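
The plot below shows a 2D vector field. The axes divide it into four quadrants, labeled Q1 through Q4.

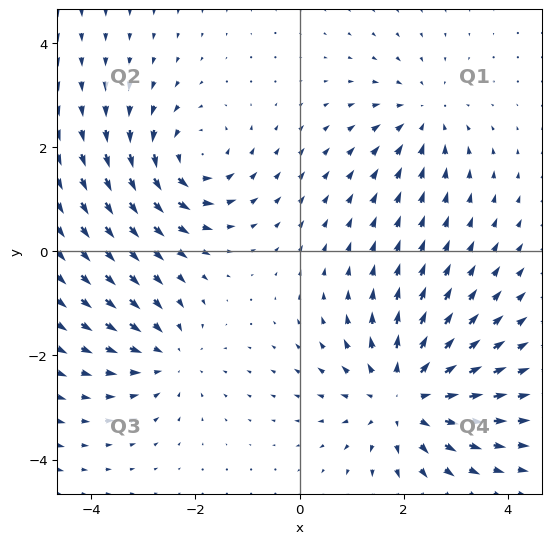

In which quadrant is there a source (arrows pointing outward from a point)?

Q4

The source sits at approximately (2.0, -2.8), which lies in quadrant Q4. The divergence there is about +4, positive as expected for a source.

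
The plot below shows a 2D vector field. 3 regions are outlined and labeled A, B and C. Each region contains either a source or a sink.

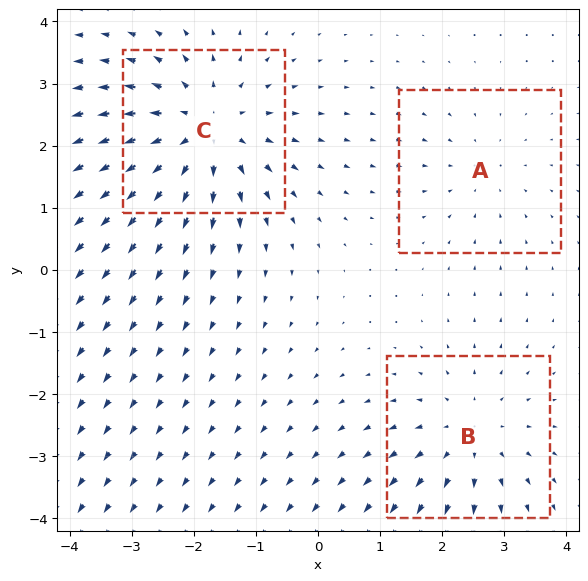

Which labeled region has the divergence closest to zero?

A

Divergence at each region's feature centre — A: about -2, B: about +3, C: about +4. Region A is closest to zero.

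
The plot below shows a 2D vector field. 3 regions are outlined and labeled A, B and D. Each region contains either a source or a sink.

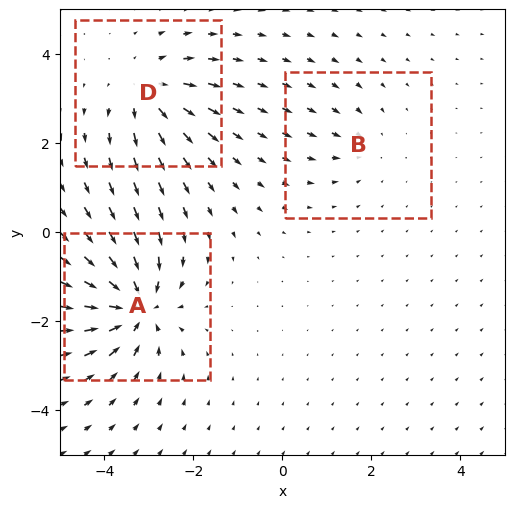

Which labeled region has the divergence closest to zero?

Divergence at each region's feature centre — A: about -6, B: about -2, D: about +4. Region B is closest to zero.

B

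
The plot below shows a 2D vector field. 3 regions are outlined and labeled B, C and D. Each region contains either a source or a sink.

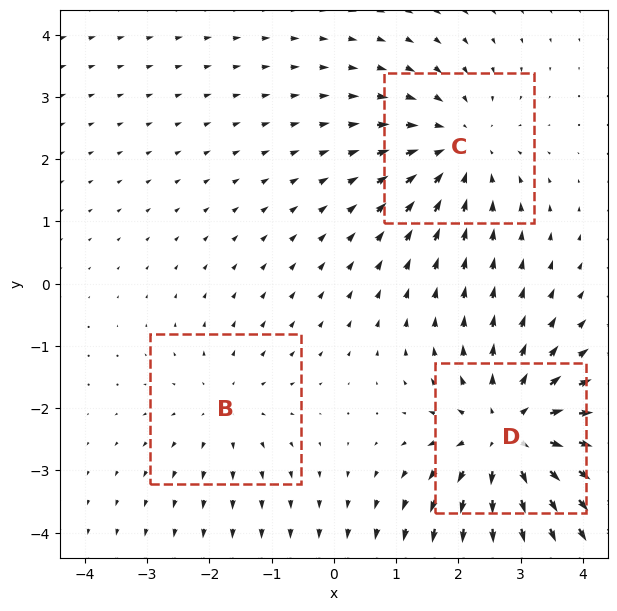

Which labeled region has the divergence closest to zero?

Divergence at each region's feature centre — B: about +2, C: about -3, D: about +4. Region B is closest to zero.

B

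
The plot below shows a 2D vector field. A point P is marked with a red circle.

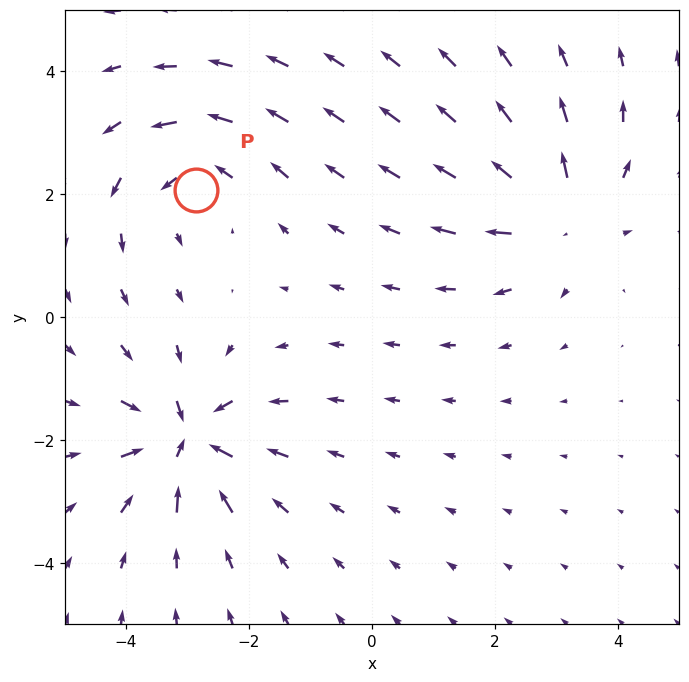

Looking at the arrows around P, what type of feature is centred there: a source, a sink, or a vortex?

At P (-2.9, 2.1) the arrows circulate counterclockwise. Divergence ≈0, curl about +2 — near-zero divergence with nonzero curl is a vortex.

vortex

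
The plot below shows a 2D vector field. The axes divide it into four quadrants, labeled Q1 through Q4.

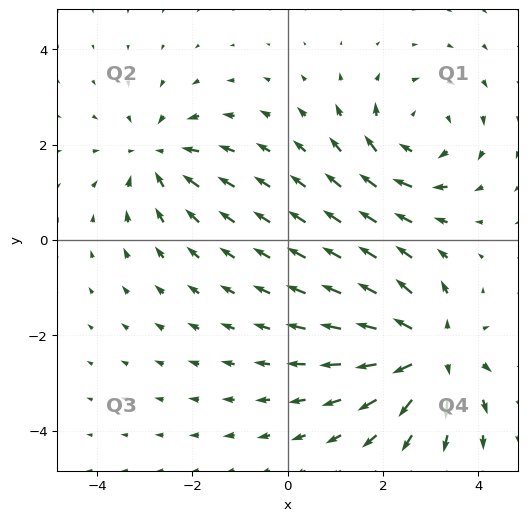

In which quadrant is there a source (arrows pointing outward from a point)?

Q4

The source sits at approximately (3.0, -2.3), which lies in quadrant Q4. The divergence there is about +4, positive as expected for a source.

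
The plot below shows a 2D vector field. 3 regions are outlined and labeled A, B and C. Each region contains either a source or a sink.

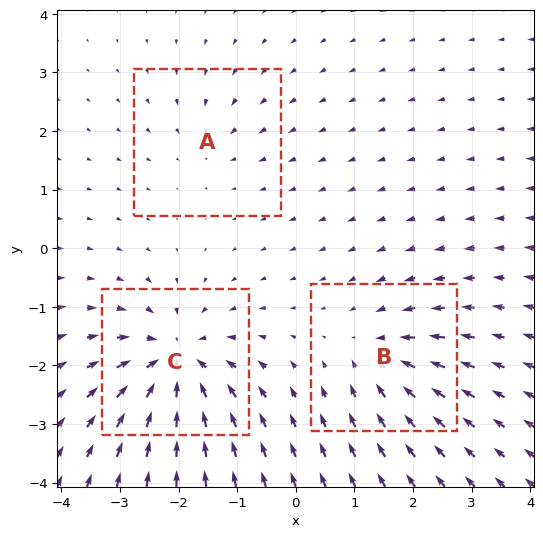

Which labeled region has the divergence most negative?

C

Divergence at each region's feature centre — A: about -2, B: about -4, C: about -6. Region C is most negative.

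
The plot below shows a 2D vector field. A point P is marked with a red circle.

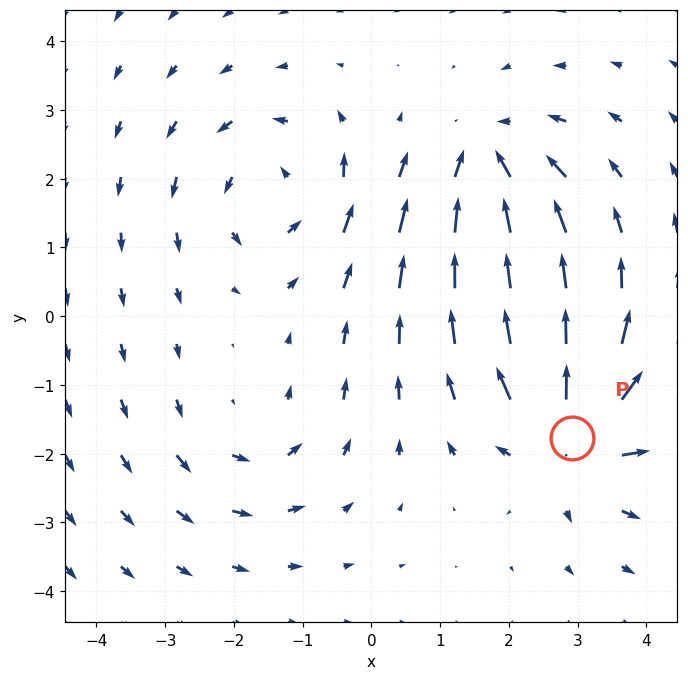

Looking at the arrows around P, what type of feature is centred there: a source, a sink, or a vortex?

source

At P (2.9, -1.8) the arrows spread outward. Divergence about +6, curl ≈0 — positive divergence with near-zero curl is a source.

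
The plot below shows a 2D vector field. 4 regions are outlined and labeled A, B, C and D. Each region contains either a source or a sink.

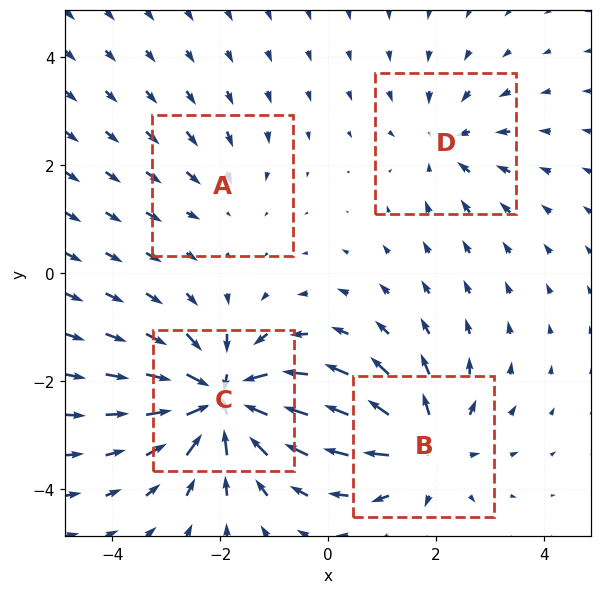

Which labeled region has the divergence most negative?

C

Divergence at each region's feature centre — A: about -2, B: about +6, C: about -8, D: about -4. Region C is most negative.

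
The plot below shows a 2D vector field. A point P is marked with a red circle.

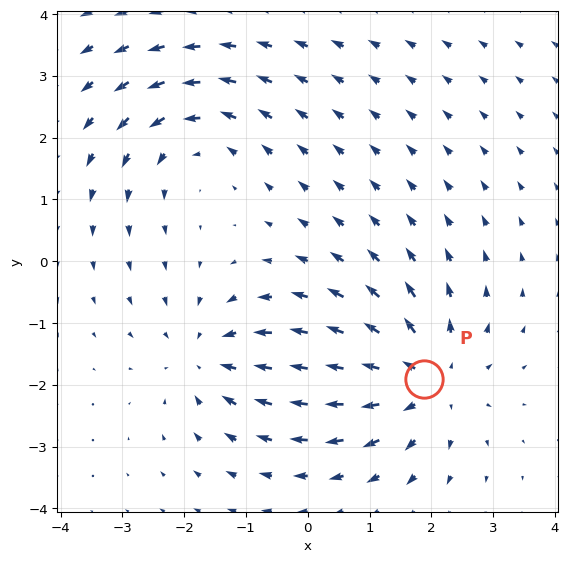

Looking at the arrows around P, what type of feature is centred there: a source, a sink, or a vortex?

At P (1.9, -1.9) the arrows spread outward. Divergence about +4, curl ≈0 — positive divergence with near-zero curl is a source.

source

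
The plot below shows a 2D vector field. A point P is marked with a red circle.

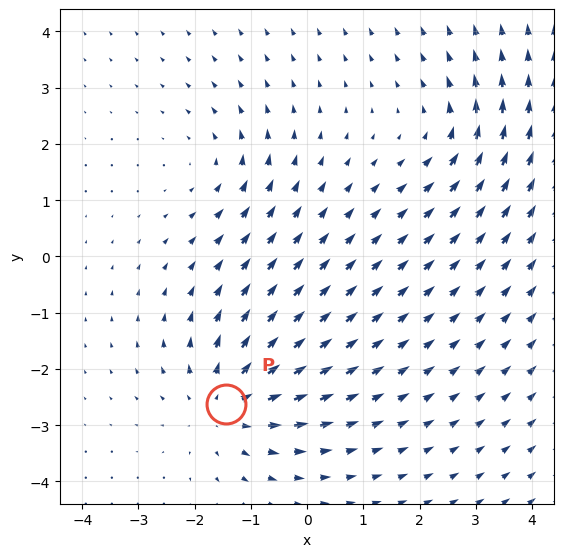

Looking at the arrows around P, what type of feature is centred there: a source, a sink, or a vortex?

source

At P (-1.4, -2.6) the arrows spread outward. Divergence about +4, curl ≈0 — positive divergence with near-zero curl is a source.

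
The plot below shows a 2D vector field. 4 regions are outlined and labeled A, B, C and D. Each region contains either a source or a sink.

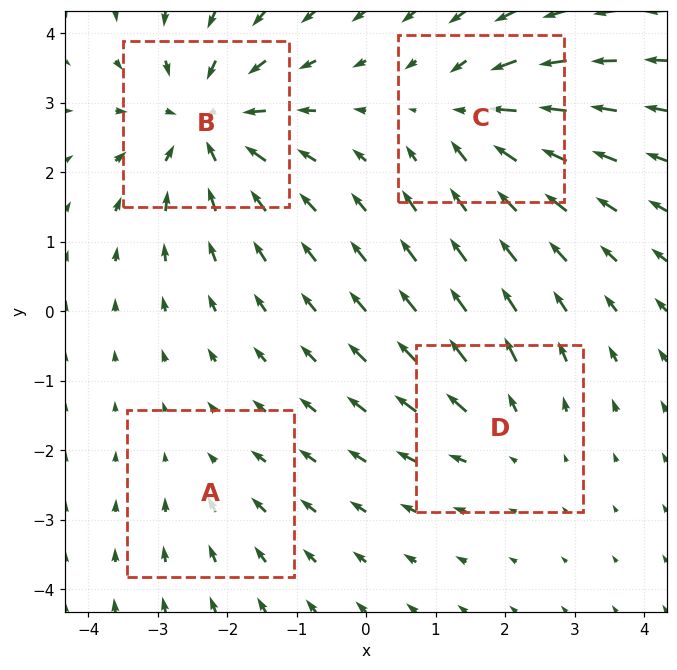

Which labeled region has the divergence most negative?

B

Divergence at each region's feature centre — A: about -2, B: about -6, C: about -5, D: about +3. Region B is most negative.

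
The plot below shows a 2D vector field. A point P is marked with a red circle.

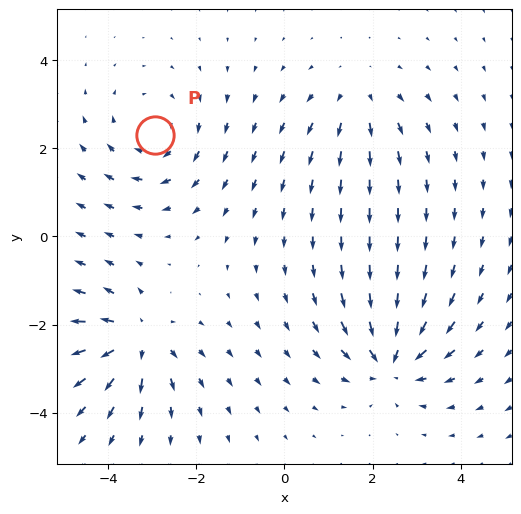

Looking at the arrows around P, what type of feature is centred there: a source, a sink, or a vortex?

vortex

At P (-2.9, 2.3) the arrows circulate clockwise. Divergence ≈0, curl about -4 — near-zero divergence with nonzero curl is a vortex.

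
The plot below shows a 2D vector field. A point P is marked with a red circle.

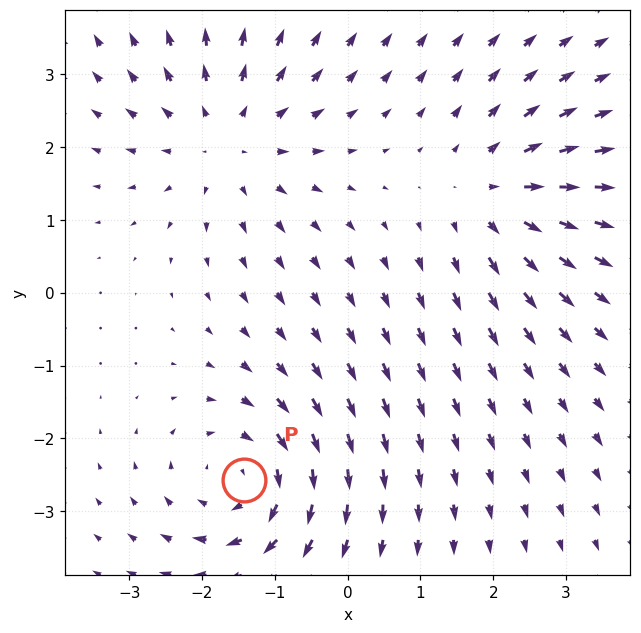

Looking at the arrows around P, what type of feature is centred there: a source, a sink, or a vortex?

At P (-1.4, -2.6) the arrows circulate clockwise. Divergence ≈0, curl about -5 — near-zero divergence with nonzero curl is a vortex.

vortex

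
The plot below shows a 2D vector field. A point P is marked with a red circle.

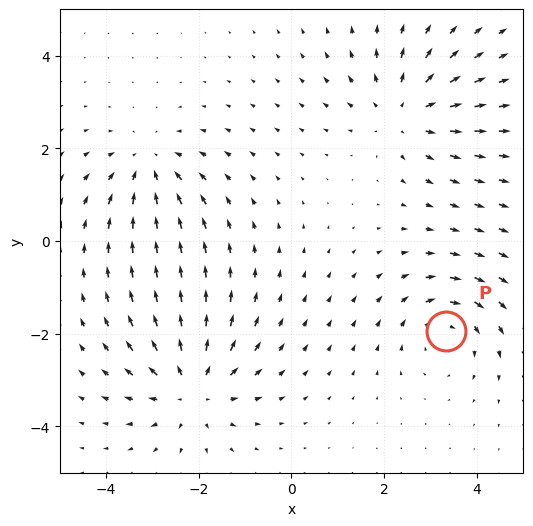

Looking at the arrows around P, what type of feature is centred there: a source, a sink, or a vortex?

At P (3.3, -1.9) the arrows circulate clockwise. Divergence ≈0, curl about -4 — near-zero divergence with nonzero curl is a vortex.

vortex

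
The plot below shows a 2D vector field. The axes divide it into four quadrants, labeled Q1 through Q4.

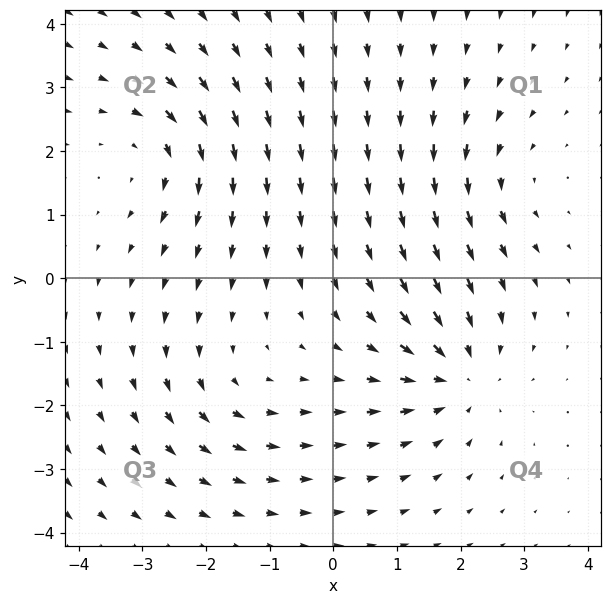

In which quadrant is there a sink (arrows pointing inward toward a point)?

The sink sits at approximately (2.0, -1.5), which lies in quadrant Q4. The divergence there is about -5, negative as expected for a sink.

Q4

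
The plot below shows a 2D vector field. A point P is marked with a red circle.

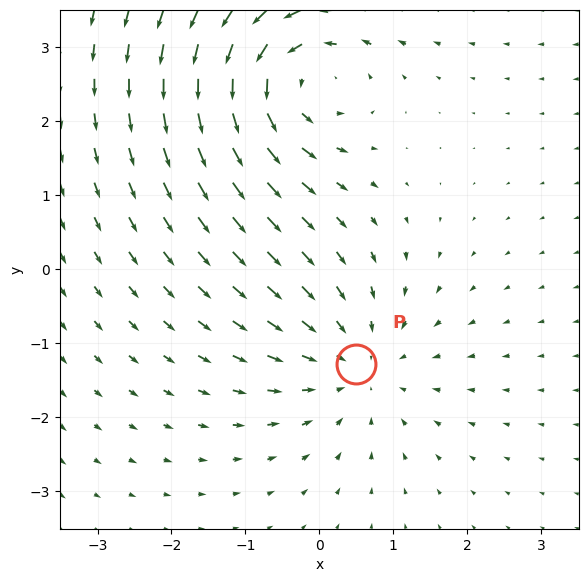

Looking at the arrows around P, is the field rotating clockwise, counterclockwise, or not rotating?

Near P at (0.5, -1.3) the arrows show no circulation. The curl there is ≈0.

not rotating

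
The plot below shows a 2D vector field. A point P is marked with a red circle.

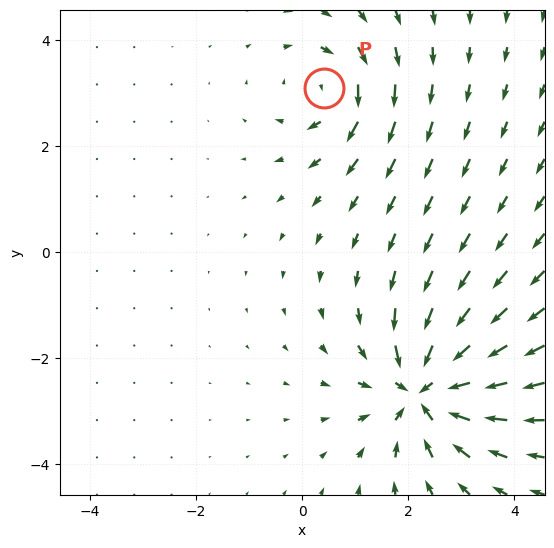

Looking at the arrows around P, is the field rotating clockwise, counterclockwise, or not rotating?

clockwise

Near P at (0.4, 3.1) the arrows circulate clockwise. The curl (z-component) there is about -4; negative curl means clockwise rotation.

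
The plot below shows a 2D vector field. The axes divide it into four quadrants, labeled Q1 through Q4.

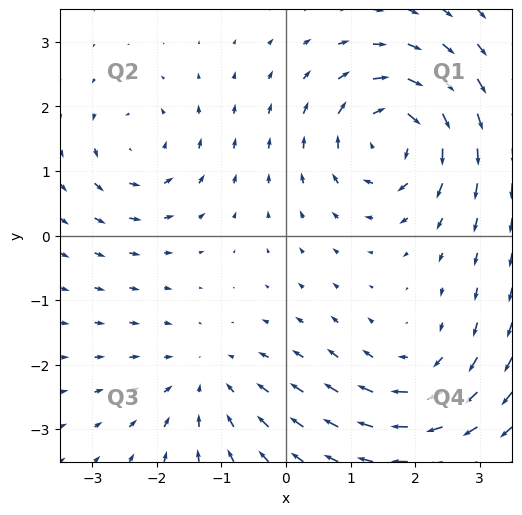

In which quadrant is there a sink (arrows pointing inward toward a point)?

Q3

The sink sits at approximately (-1.2, -2.2), which lies in quadrant Q3. The divergence there is about -3, negative as expected for a sink.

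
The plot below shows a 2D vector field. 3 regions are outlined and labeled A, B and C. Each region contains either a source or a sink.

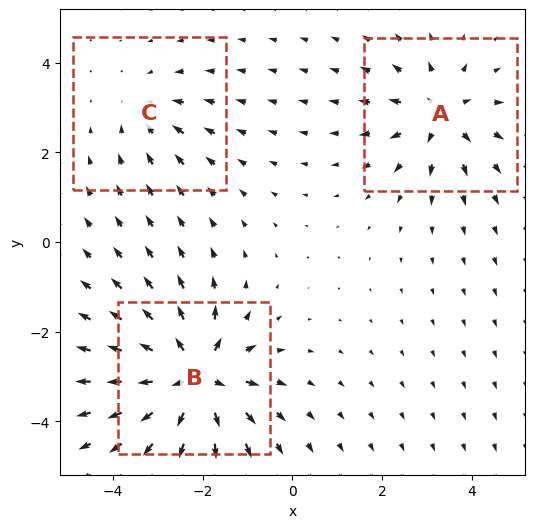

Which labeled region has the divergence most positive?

B

Divergence at each region's feature centre — A: about +4, B: about +6, C: about -2. Region B is most positive.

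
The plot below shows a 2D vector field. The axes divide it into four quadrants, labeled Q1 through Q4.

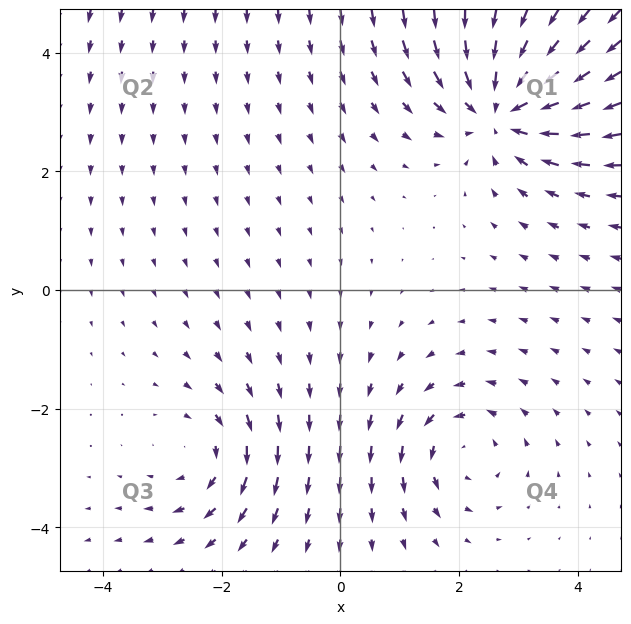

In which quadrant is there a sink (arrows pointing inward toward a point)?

The sink sits at approximately (2.7, 3.1), which lies in quadrant Q1. The divergence there is about -5, negative as expected for a sink.

Q1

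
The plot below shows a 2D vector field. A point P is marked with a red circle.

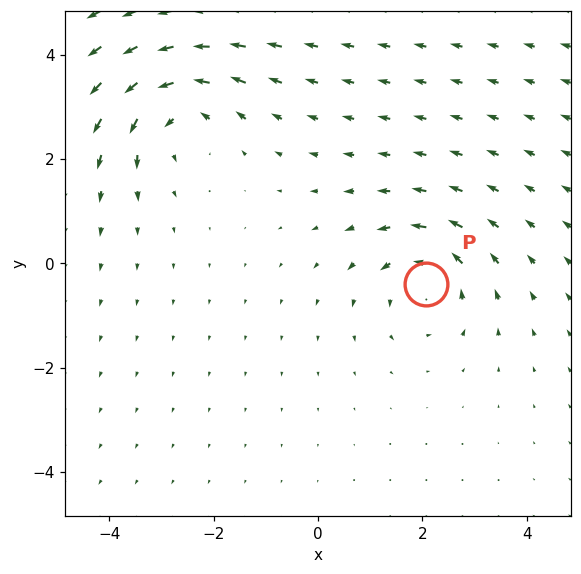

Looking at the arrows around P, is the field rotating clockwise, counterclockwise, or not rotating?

Near P at (2.1, -0.4) the arrows circulate counterclockwise. The curl (z-component) there is about +3; positive curl means counterclockwise rotation.

counterclockwise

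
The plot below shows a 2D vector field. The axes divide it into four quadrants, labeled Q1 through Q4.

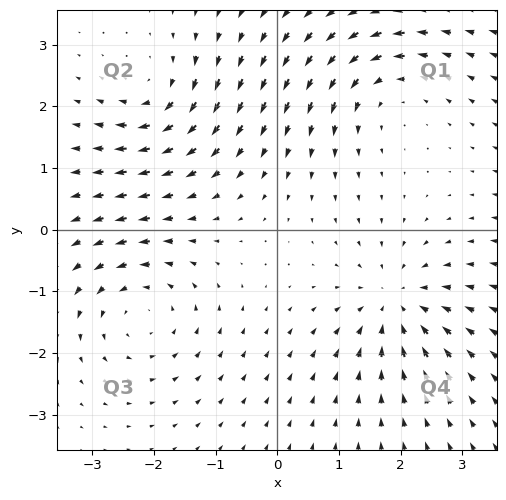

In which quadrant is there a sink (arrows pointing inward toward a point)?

Q4

The sink sits at approximately (1.9, -1.2), which lies in quadrant Q4. The divergence there is about -4, negative as expected for a sink.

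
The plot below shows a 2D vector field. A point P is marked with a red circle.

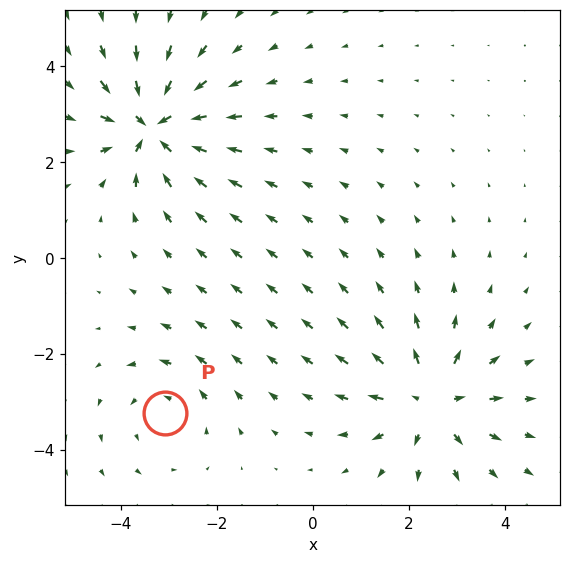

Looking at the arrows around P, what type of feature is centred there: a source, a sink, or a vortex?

vortex

At P (-3.1, -3.2) the arrows circulate counterclockwise. Divergence ≈0, curl about +2 — near-zero divergence with nonzero curl is a vortex.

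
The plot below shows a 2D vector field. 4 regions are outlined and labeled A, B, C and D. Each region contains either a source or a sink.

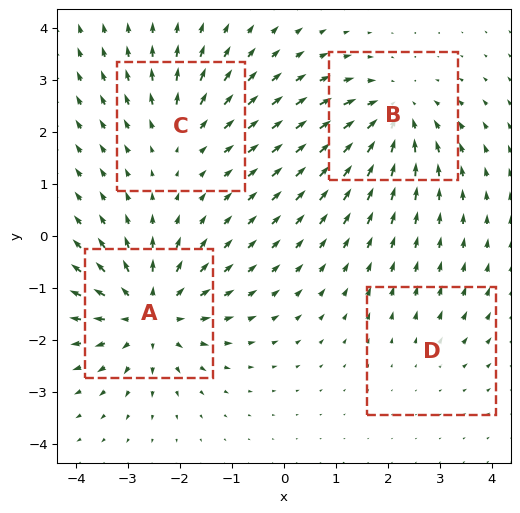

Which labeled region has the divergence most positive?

Divergence at each region's feature centre — A: about +6, B: about -5, C: about +3, D: about +2. Region A is most positive.

A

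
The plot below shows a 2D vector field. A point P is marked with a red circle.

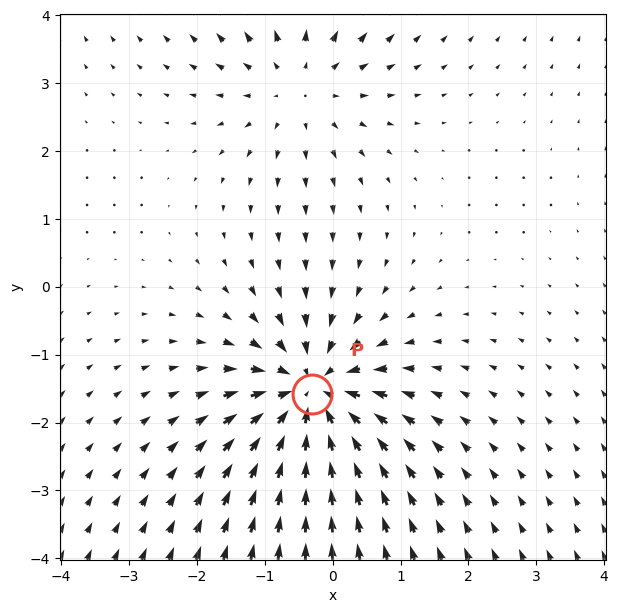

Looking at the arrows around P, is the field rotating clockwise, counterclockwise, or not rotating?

not rotating

Near P at (-0.3, -1.6) the arrows show no circulation. The curl there is ≈0.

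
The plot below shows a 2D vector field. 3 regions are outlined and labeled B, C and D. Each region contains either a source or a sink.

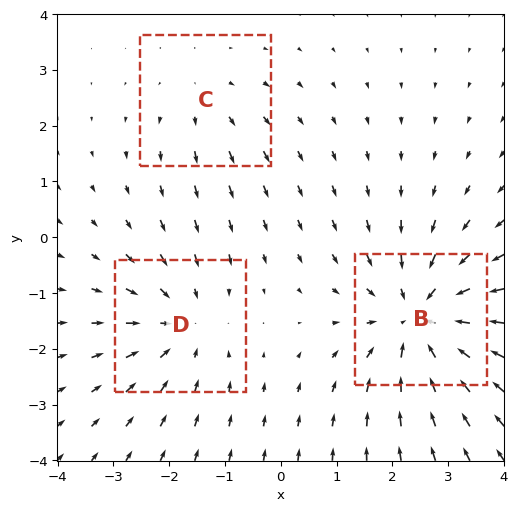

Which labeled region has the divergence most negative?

B

Divergence at each region's feature centre — B: about -4, C: about +2, D: about -3. Region B is most negative.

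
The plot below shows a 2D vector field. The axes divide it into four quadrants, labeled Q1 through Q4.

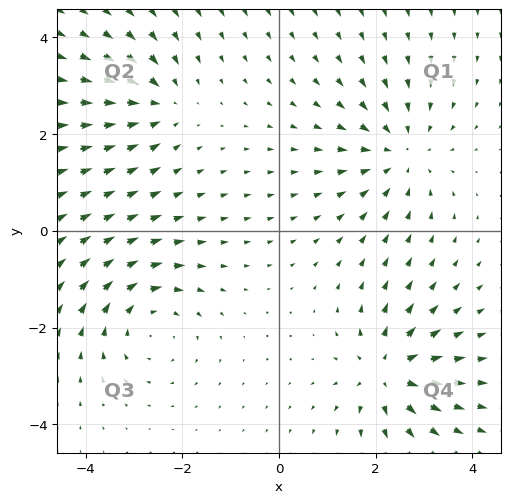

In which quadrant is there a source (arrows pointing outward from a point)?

Q4

The source sits at approximately (2.2, -2.9), which lies in quadrant Q4. The divergence there is about +6, positive as expected for a source.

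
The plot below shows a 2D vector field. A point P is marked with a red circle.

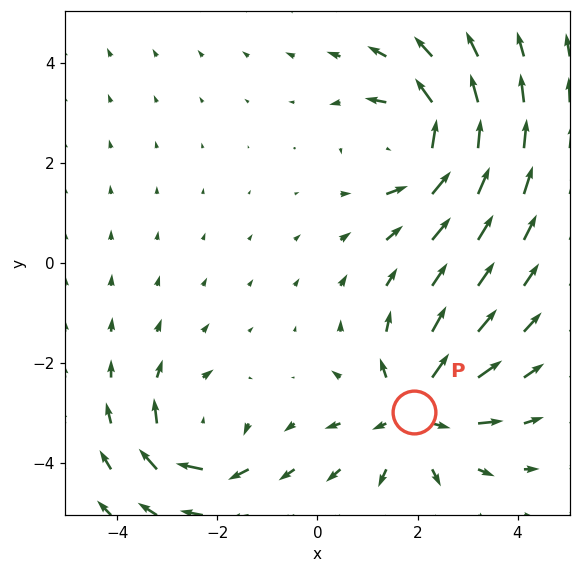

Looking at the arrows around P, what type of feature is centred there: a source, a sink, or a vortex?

source

At P (1.9, -3.0) the arrows spread outward. Divergence about +4, curl ≈0 — positive divergence with near-zero curl is a source.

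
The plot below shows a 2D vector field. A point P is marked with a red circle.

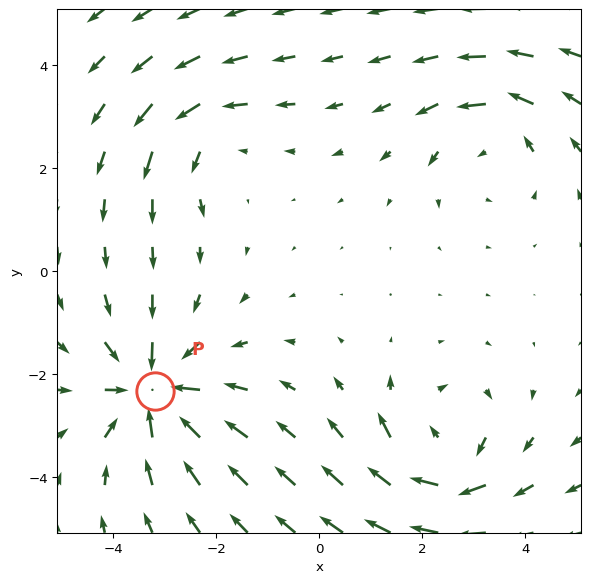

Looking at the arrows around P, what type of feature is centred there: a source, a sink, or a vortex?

At P (-3.2, -2.3) the arrows converge inward. Divergence about -5, curl ≈0 — negative divergence with near-zero curl is a sink.

sink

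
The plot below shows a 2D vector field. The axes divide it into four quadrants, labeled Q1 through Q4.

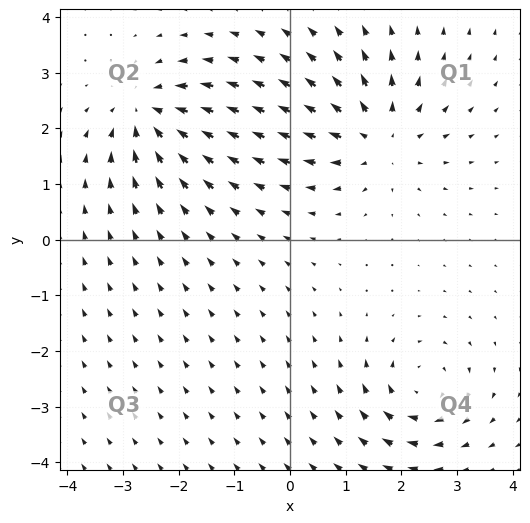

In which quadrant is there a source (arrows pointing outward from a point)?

The source sits at approximately (1.6, 1.8), which lies in quadrant Q1. The divergence there is about +5, positive as expected for a source.

Q1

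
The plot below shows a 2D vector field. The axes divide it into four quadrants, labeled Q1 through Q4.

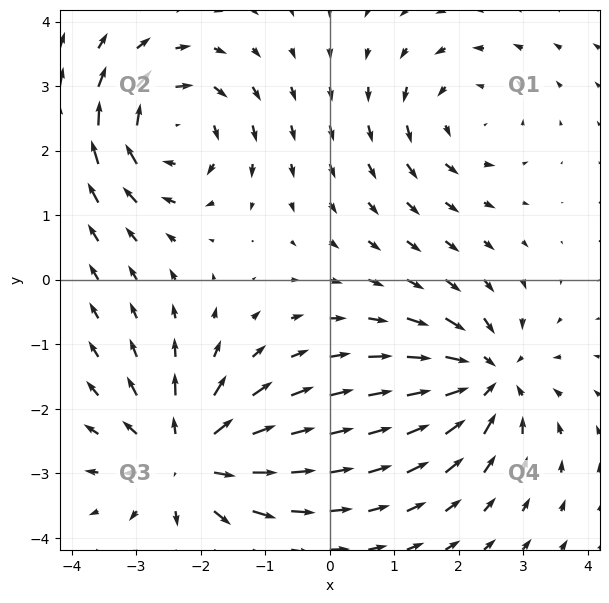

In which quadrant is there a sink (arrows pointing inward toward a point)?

The sink sits at approximately (2.4, -1.5), which lies in quadrant Q4. The divergence there is about -5, negative as expected for a sink.

Q4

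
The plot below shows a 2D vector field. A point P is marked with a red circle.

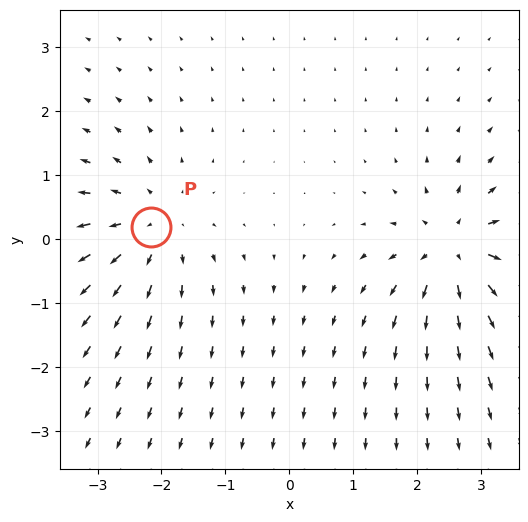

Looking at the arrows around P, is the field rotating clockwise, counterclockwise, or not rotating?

Near P at (-2.2, 0.2) the arrows show no circulation. The curl there is ≈0.

not rotating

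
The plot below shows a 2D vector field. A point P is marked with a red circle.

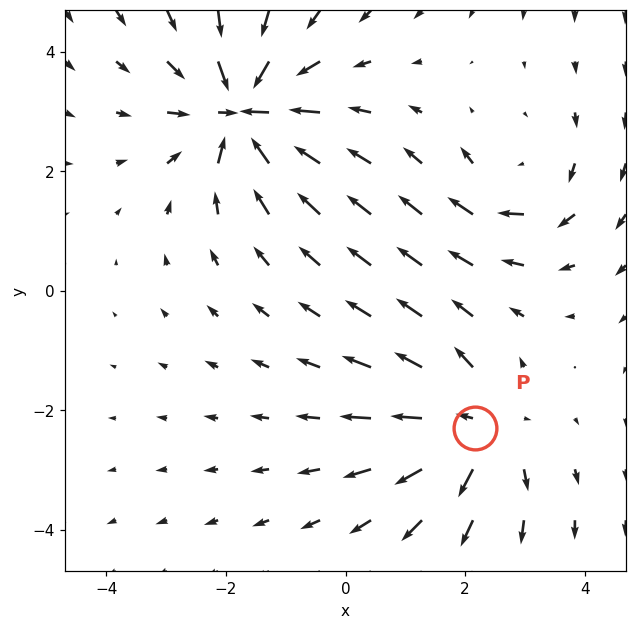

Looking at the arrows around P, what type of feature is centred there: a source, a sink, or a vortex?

source

At P (2.2, -2.3) the arrows spread outward. Divergence about +4, curl ≈0 — positive divergence with near-zero curl is a source.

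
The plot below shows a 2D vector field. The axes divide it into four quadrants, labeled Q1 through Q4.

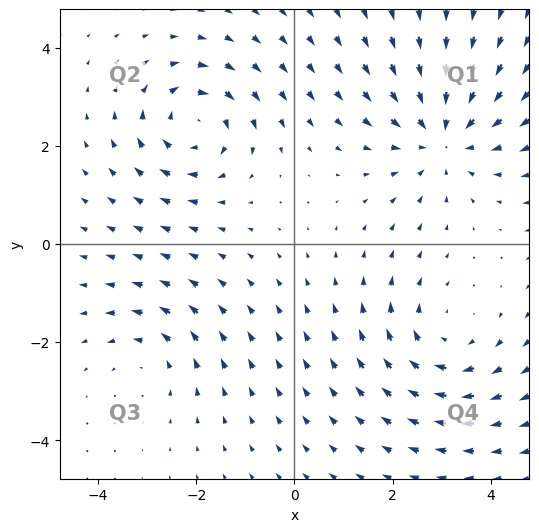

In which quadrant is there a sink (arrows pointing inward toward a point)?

Q1

The sink sits at approximately (3.0, 2.2), which lies in quadrant Q1. The divergence there is about -4, negative as expected for a sink.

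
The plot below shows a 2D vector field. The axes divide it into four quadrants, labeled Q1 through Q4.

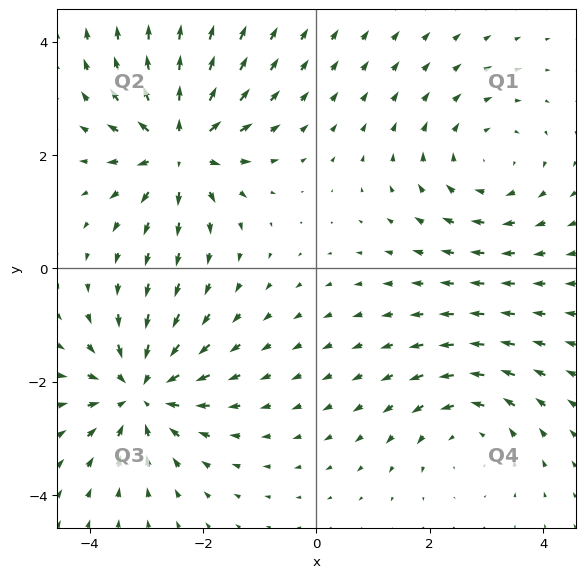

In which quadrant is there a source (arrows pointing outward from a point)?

The source sits at approximately (-2.4, 2.1), which lies in quadrant Q2. The divergence there is about +6, positive as expected for a source.

Q2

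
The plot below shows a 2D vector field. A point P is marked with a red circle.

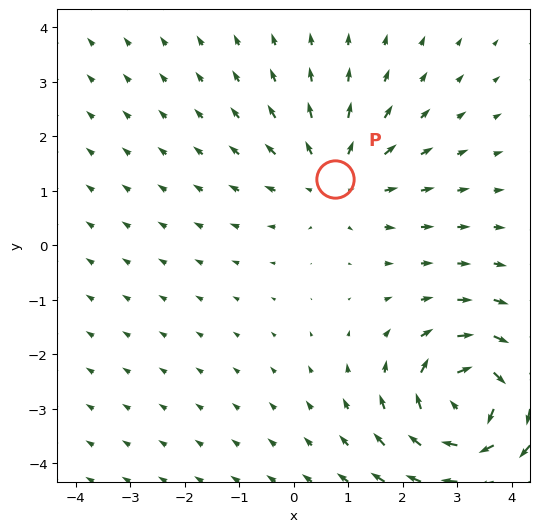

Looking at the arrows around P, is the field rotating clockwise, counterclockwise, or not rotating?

not rotating

Near P at (0.8, 1.2) the arrows show no circulation. The curl there is ≈0.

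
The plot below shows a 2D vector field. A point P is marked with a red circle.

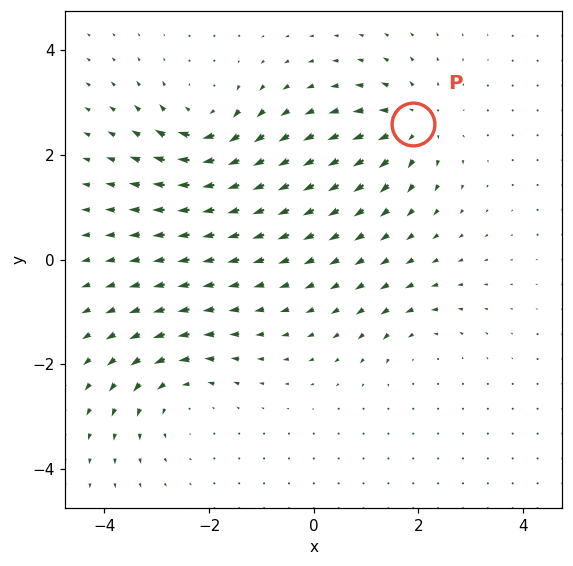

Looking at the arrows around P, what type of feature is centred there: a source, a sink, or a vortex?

source

At P (1.9, 2.6) the arrows spread outward. Divergence about +6, curl ≈0 — positive divergence with near-zero curl is a source.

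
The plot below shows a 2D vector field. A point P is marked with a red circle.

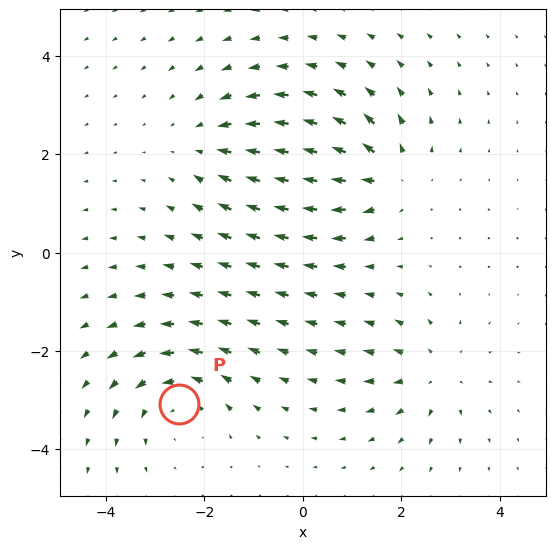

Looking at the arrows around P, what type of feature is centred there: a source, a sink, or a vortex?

vortex

At P (-2.5, -3.1) the arrows circulate counterclockwise. Divergence ≈0, curl about +4 — near-zero divergence with nonzero curl is a vortex.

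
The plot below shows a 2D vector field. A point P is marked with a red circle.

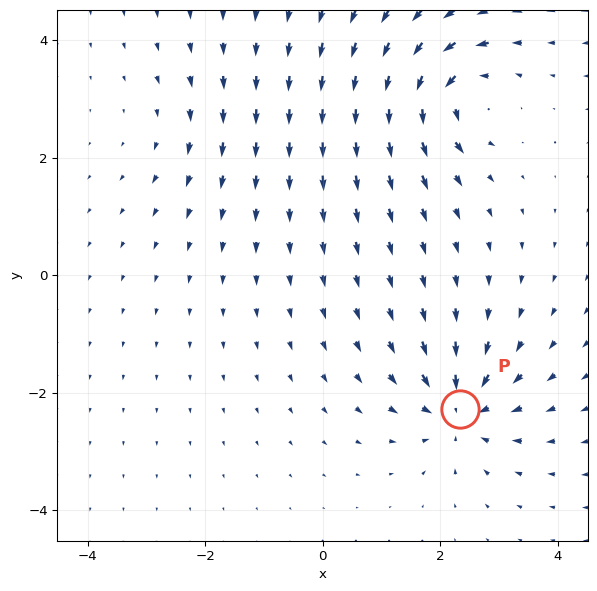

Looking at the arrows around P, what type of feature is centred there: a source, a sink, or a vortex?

sink

At P (2.3, -2.3) the arrows converge inward. Divergence about -7, curl ≈0 — negative divergence with near-zero curl is a sink.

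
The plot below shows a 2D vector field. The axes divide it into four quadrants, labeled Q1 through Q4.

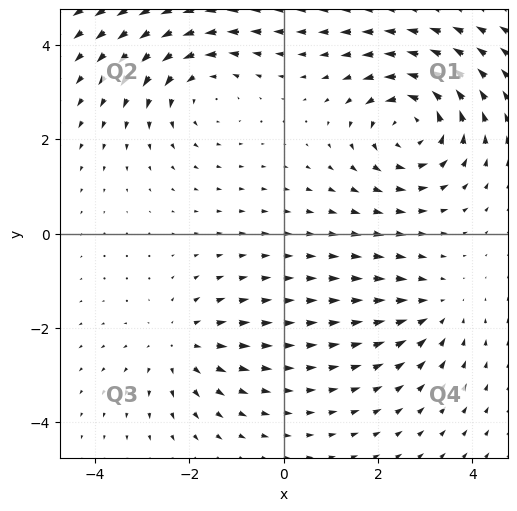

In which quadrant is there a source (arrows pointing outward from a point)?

The source sits at approximately (-2.2, -2.4), which lies in quadrant Q3. The divergence there is about +3, positive as expected for a source.

Q3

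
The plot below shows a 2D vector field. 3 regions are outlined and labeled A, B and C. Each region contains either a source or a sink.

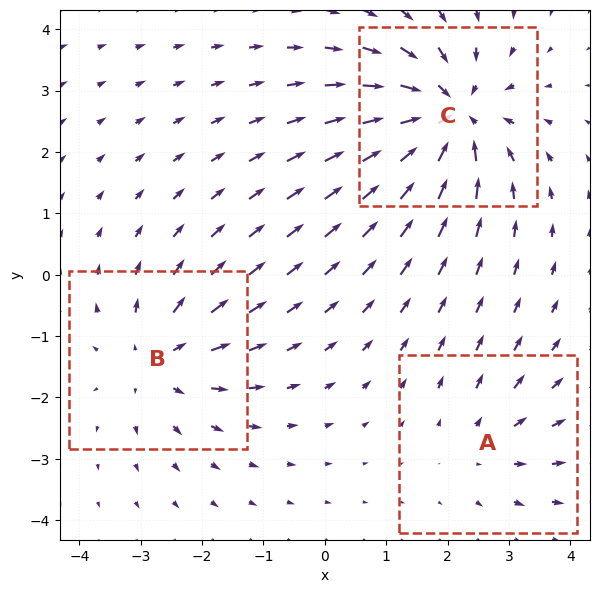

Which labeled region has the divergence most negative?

C

Divergence at each region's feature centre — A: about +2, B: about +3, C: about -5. Region C is most negative.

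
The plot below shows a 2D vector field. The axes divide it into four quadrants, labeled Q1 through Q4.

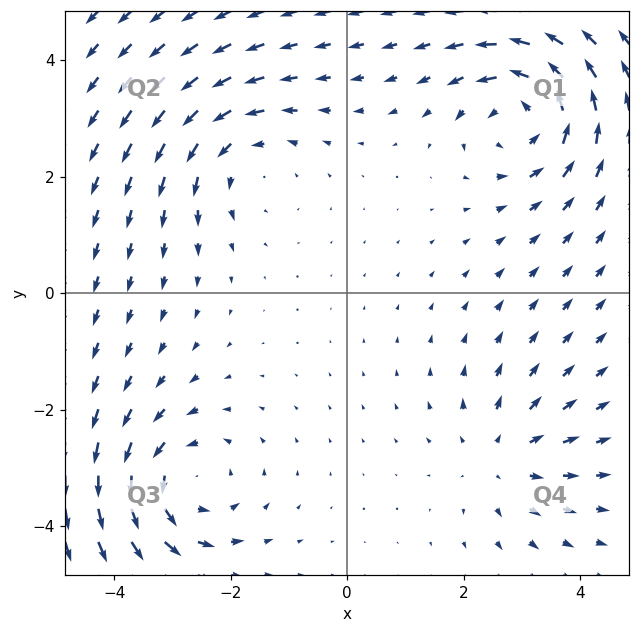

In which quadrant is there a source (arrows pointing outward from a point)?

The source sits at approximately (2.7, -2.8), which lies in quadrant Q4. The divergence there is about +3, positive as expected for a source.

Q4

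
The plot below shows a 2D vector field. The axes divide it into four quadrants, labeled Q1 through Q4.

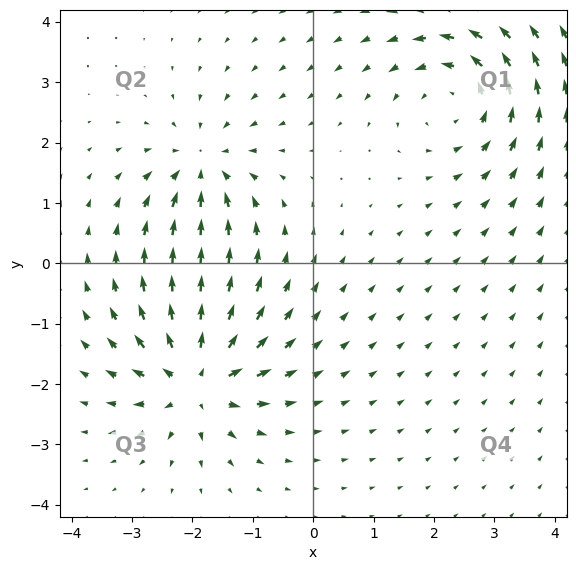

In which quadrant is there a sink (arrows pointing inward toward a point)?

Q2

The sink sits at approximately (-1.8, 1.6), which lies in quadrant Q2. The divergence there is about -5, negative as expected for a sink.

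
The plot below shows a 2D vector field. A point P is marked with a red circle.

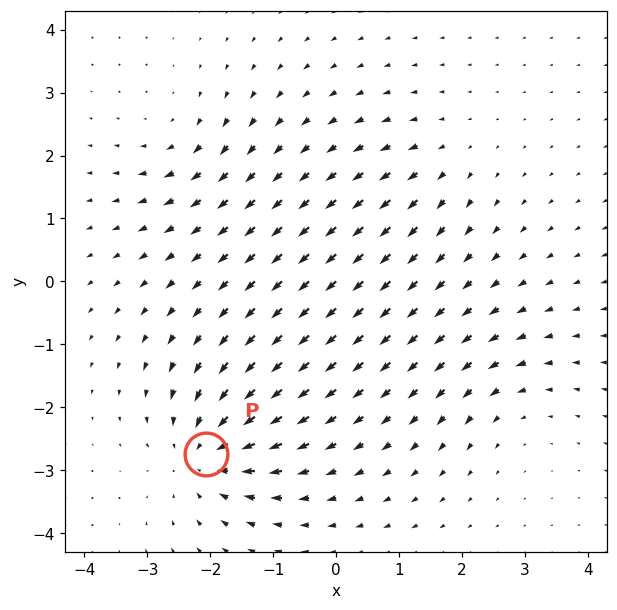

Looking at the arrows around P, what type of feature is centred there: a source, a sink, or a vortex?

sink

At P (-2.1, -2.7) the arrows converge inward. Divergence about -6, curl ≈0 — negative divergence with near-zero curl is a sink.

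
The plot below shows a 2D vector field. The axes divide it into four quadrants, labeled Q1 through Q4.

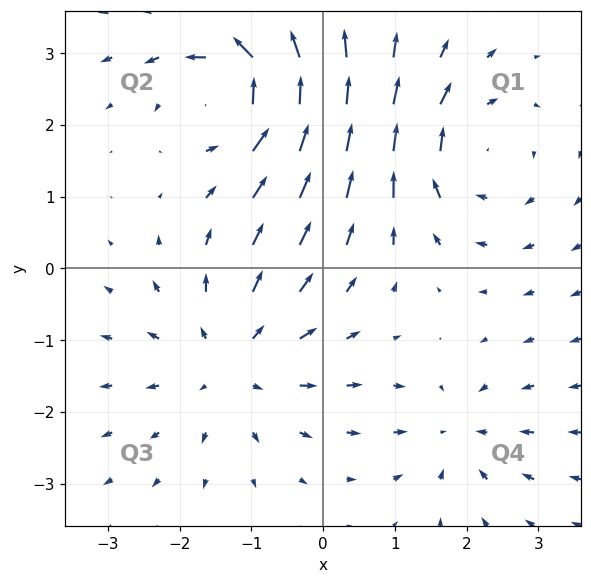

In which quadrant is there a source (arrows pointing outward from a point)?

The source sits at approximately (-1.3, -1.3), which lies in quadrant Q3. The divergence there is about +4, positive as expected for a source.

Q3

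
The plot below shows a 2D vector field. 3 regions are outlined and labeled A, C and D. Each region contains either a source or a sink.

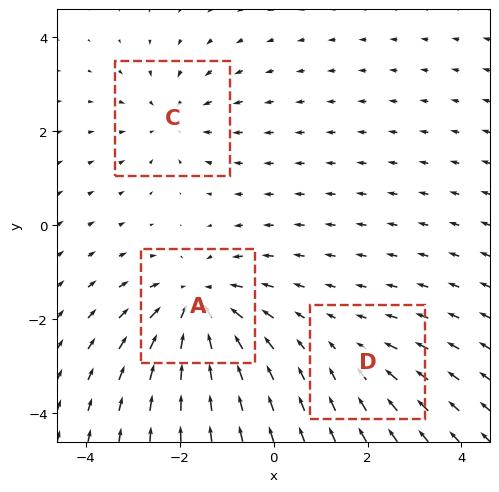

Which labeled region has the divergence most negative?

Divergence at each region's feature centre — A: about -5, C: about -3, D: about -2. Region A is most negative.

A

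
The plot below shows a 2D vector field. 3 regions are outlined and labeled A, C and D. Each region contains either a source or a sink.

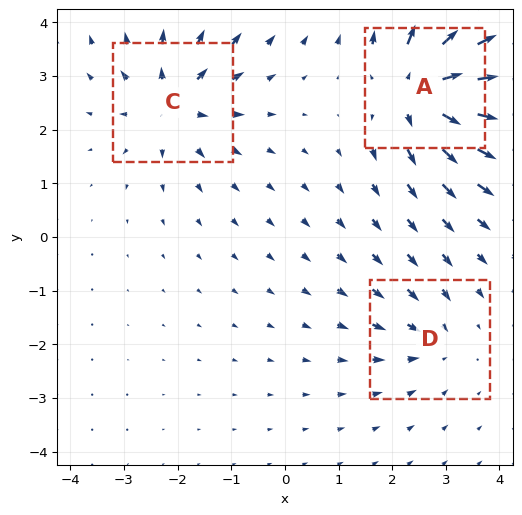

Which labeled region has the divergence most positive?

Divergence at each region's feature centre — A: about +6, C: about +4, D: about -2. Region A is most positive.

A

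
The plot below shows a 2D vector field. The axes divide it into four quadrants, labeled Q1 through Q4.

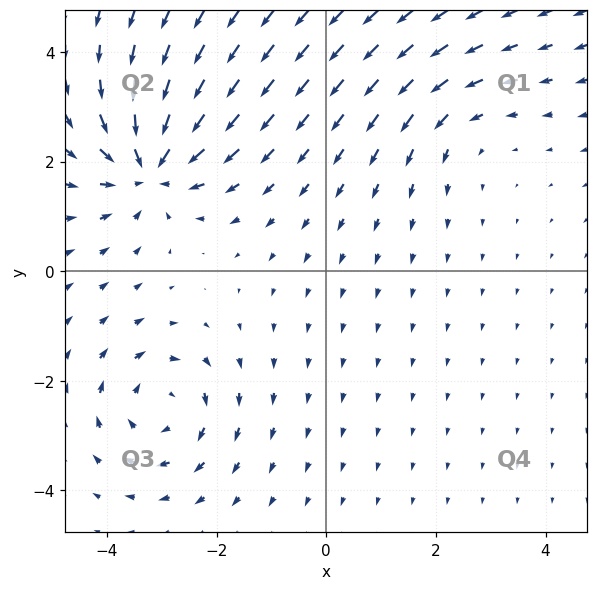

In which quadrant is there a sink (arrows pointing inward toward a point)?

Q2

The sink sits at approximately (-3.2, 1.9), which lies in quadrant Q2. The divergence there is about -6, negative as expected for a sink.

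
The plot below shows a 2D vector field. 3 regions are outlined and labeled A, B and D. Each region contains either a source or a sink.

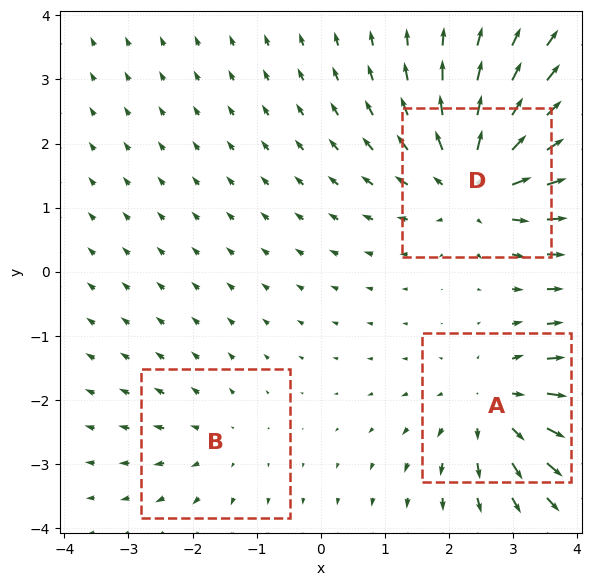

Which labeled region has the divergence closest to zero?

B

Divergence at each region's feature centre — A: about +3, B: about +2, D: about +5. Region B is closest to zero.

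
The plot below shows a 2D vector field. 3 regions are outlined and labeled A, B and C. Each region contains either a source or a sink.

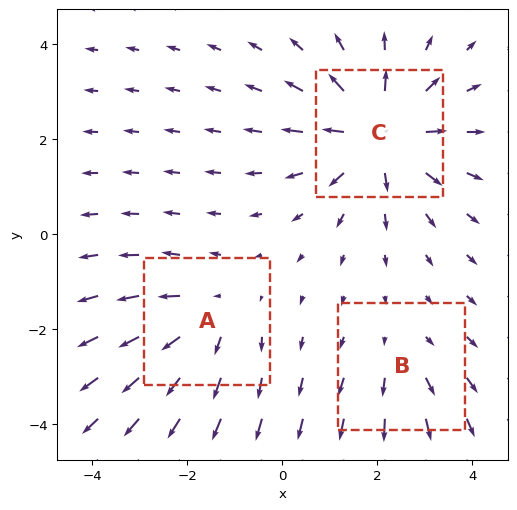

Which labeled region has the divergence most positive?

Divergence at each region's feature centre — A: about +3, B: about +2, C: about +4. Region C is most positive.

C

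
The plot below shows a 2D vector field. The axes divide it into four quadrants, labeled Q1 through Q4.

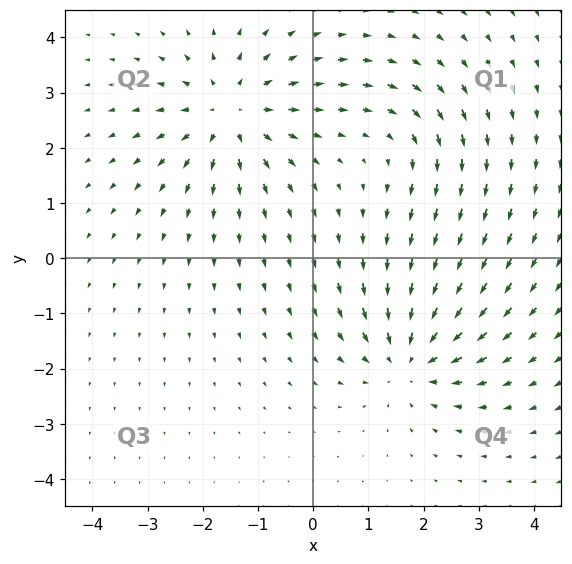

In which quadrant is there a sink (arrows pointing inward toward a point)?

Q4

The sink sits at approximately (1.8, -1.8), which lies in quadrant Q4. The divergence there is about -4, negative as expected for a sink.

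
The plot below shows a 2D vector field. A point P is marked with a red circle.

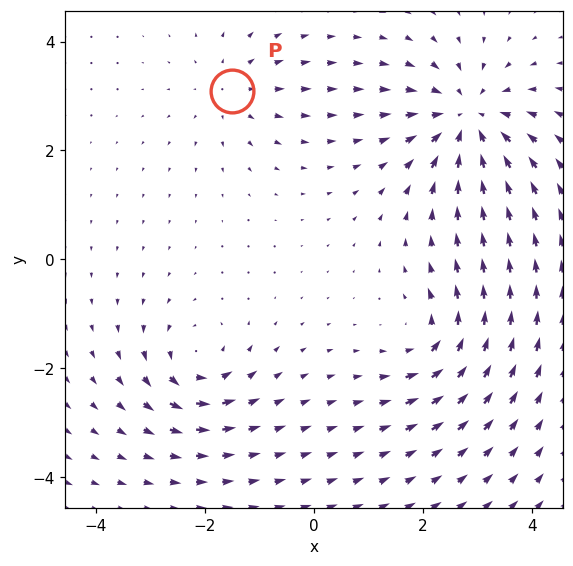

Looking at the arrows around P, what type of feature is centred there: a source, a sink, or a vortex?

source

At P (-1.5, 3.1) the arrows spread outward. Divergence about +3, curl ≈0 — positive divergence with near-zero curl is a source.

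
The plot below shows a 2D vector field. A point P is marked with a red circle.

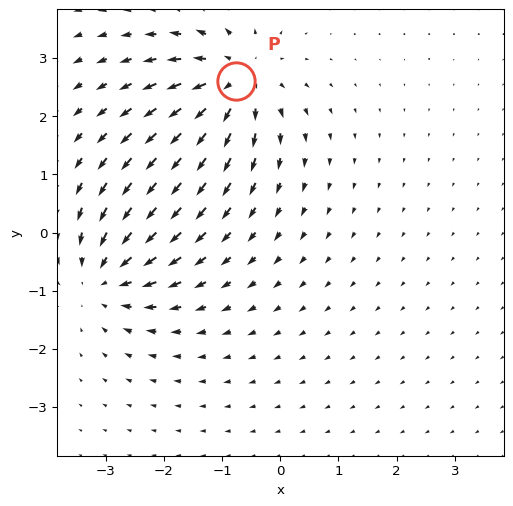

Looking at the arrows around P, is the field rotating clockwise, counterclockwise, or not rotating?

Near P at (-0.8, 2.6) the arrows show no circulation. The curl there is ≈0.

not rotating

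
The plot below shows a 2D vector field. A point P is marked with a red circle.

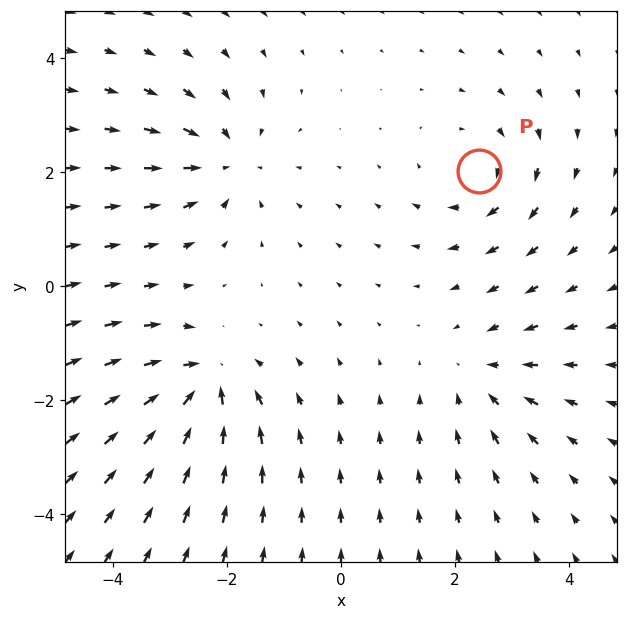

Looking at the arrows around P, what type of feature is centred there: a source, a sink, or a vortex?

vortex

At P (2.4, 2.0) the arrows circulate clockwise. Divergence ≈0, curl about -4 — near-zero divergence with nonzero curl is a vortex.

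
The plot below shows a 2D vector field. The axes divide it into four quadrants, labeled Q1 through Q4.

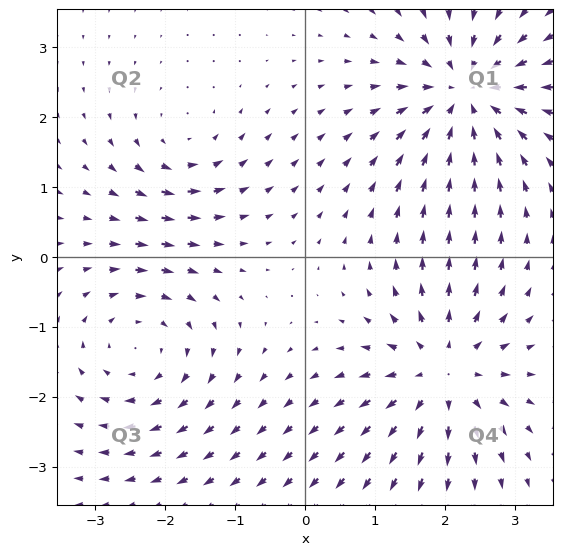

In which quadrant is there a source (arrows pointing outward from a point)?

Q4

The source sits at approximately (2.0, -1.6), which lies in quadrant Q4. The divergence there is about +5, positive as expected for a source.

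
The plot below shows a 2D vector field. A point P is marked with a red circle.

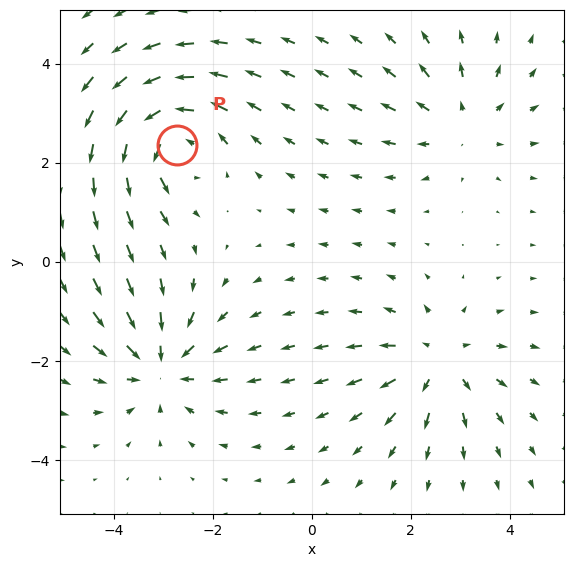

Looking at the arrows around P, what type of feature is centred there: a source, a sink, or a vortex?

vortex

At P (-2.7, 2.4) the arrows circulate counterclockwise. Divergence ≈0, curl about +6 — near-zero divergence with nonzero curl is a vortex.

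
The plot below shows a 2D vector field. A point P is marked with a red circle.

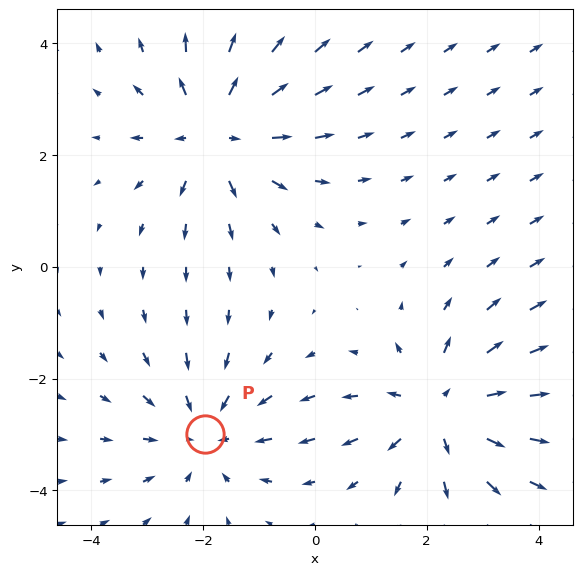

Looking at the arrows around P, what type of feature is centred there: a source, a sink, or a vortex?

sink

At P (-2.0, -3.0) the arrows converge inward. Divergence about -3, curl ≈0 — negative divergence with near-zero curl is a sink.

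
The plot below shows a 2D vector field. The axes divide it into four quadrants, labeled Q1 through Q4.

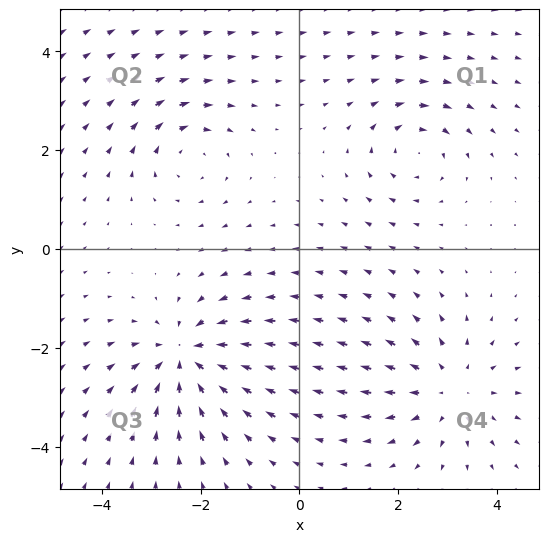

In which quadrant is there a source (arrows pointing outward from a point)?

The source sits at approximately (3.1, -2.9), which lies in quadrant Q4. The divergence there is about +4, positive as expected for a source.

Q4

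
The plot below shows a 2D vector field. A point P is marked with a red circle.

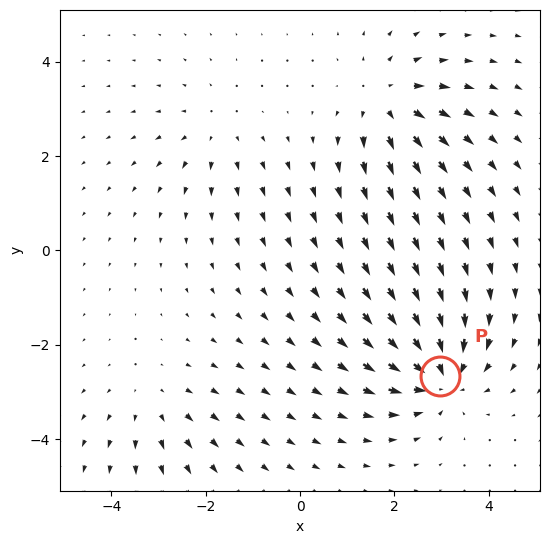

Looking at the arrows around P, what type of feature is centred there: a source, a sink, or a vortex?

At P (3.0, -2.7) the arrows converge inward. Divergence about -6, curl ≈0 — negative divergence with near-zero curl is a sink.

sink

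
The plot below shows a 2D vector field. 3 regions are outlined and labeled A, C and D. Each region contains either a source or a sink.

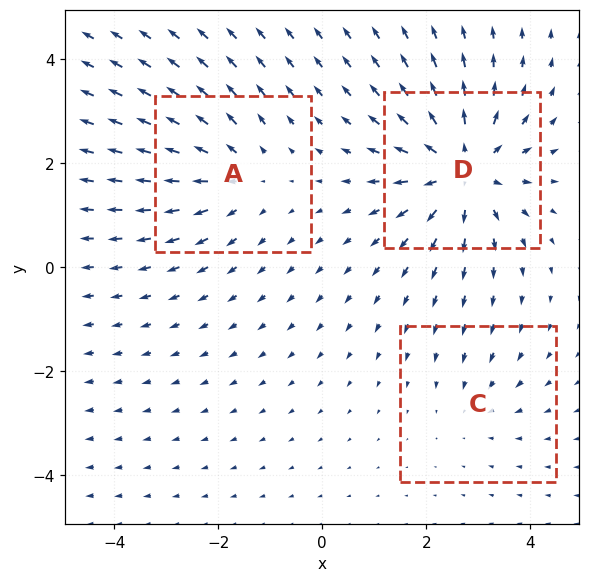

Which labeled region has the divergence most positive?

Divergence at each region's feature centre — A: about +3, C: about -2, D: about +5. Region D is most positive.

D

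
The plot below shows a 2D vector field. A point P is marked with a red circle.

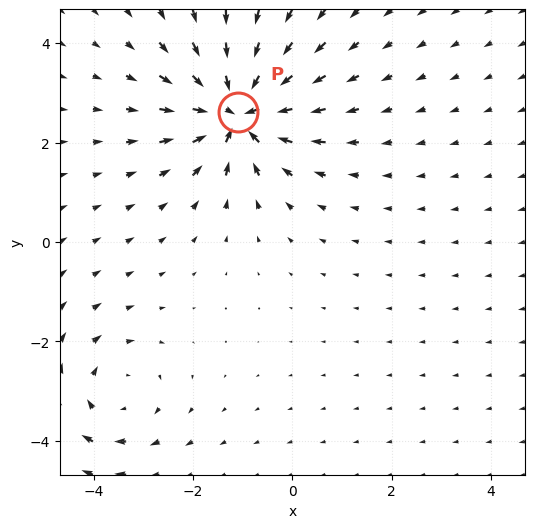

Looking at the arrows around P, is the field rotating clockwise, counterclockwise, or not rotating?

not rotating

Near P at (-1.1, 2.6) the arrows show no circulation. The curl there is ≈0.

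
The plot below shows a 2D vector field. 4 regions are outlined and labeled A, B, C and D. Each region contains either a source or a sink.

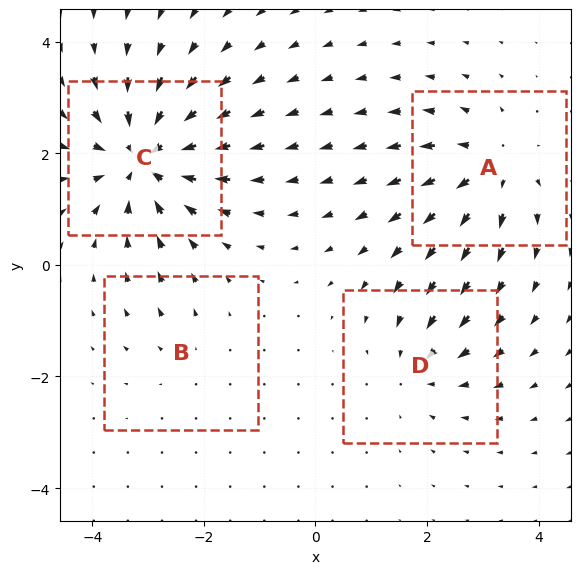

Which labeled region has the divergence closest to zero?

B

Divergence at each region's feature centre — A: about +5, B: about +2, C: about -7, D: about -4. Region B is closest to zero.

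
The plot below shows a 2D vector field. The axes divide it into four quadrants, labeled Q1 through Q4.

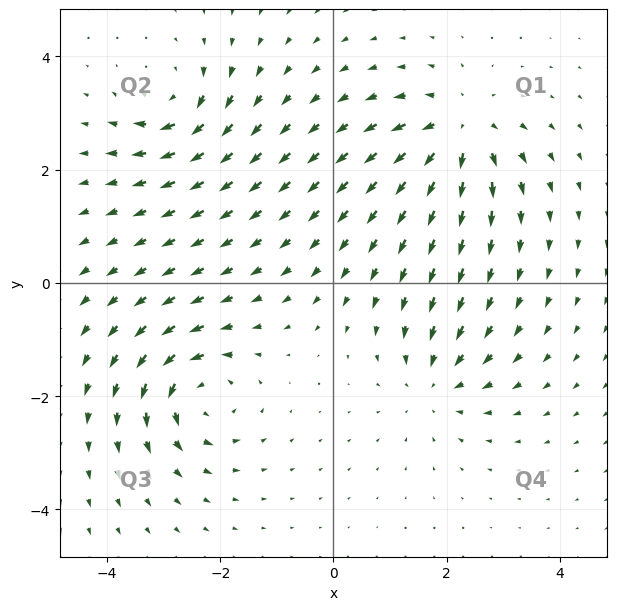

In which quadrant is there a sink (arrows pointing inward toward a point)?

The sink sits at approximately (1.8, -1.8), which lies in quadrant Q4. The divergence there is about -3, negative as expected for a sink.

Q4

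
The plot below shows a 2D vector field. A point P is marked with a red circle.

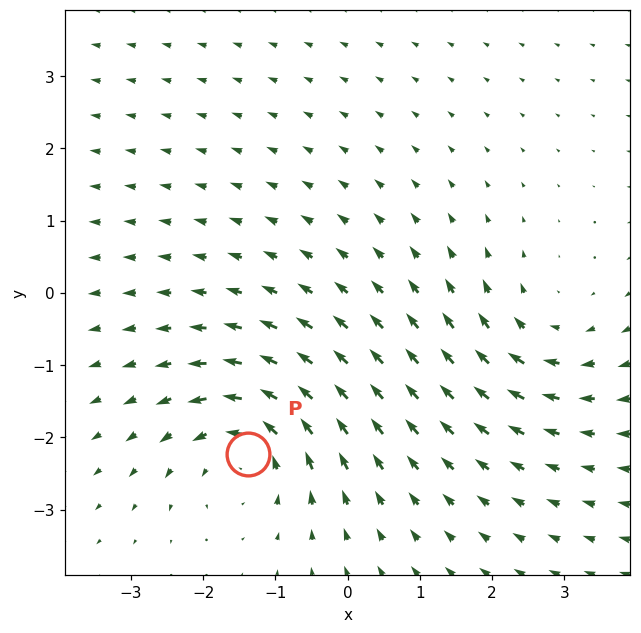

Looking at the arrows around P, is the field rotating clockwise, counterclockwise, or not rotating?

counterclockwise

Near P at (-1.4, -2.2) the arrows circulate counterclockwise. The curl (z-component) there is about +4; positive curl means counterclockwise rotation.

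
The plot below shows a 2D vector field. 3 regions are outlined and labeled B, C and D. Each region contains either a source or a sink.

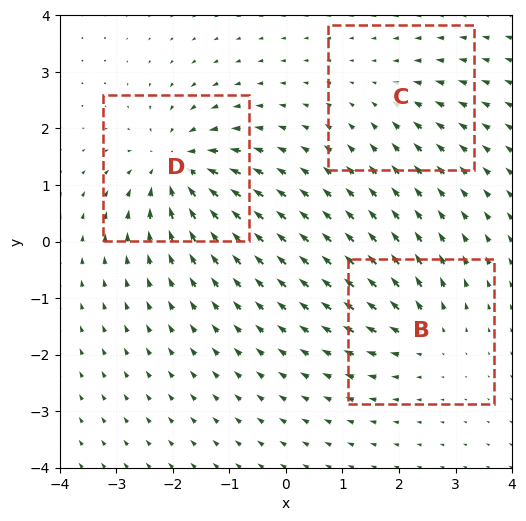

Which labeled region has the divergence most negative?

Divergence at each region's feature centre — B: about +3, C: about -2, D: about -6. Region D is most negative.

D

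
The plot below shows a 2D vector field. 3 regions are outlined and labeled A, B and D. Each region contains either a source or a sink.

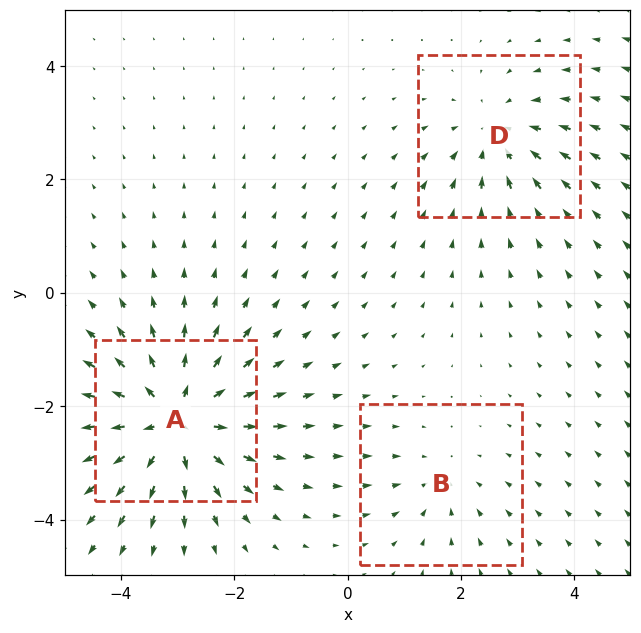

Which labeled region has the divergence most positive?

A

Divergence at each region's feature centre — A: about +5, B: about -2, D: about -3. Region A is most positive.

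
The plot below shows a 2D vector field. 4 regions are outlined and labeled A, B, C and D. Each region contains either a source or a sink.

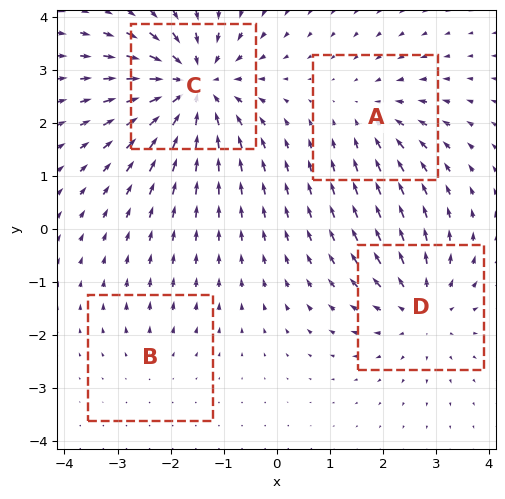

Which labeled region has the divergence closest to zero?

Divergence at each region's feature centre — A: about -3, B: about +2, C: about -7, D: about +4. Region B is closest to zero.

B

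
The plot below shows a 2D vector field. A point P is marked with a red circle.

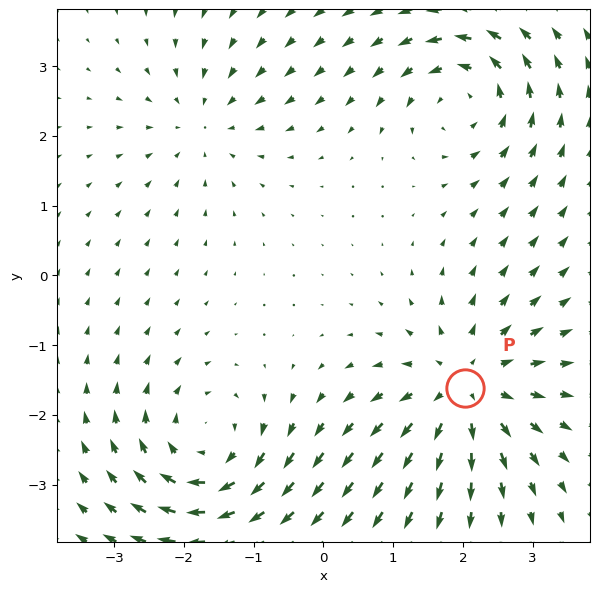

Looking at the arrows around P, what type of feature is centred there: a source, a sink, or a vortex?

source

At P (2.0, -1.6) the arrows spread outward. Divergence about +5, curl ≈0 — positive divergence with near-zero curl is a source.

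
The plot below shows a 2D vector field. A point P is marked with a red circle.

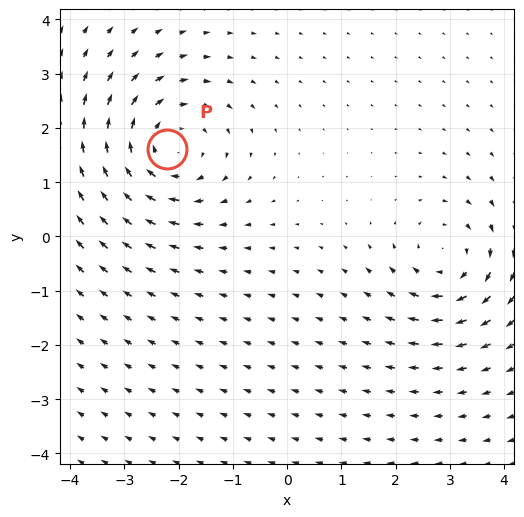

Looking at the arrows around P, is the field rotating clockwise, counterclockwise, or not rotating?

clockwise

Near P at (-2.2, 1.6) the arrows circulate clockwise. The curl (z-component) there is about -3; negative curl means clockwise rotation.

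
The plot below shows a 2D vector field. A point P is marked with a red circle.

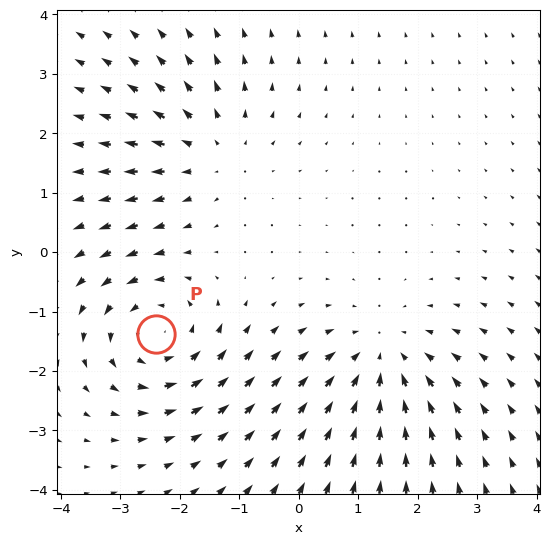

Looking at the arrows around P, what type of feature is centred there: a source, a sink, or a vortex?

At P (-2.4, -1.4) the arrows circulate counterclockwise. Divergence ≈0, curl about +5 — near-zero divergence with nonzero curl is a vortex.

vortex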